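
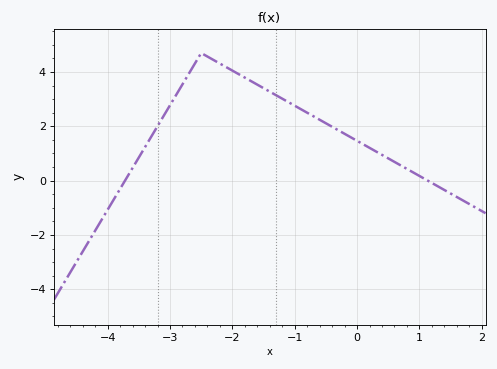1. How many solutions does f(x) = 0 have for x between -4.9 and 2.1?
2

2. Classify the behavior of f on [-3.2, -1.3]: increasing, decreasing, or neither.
neither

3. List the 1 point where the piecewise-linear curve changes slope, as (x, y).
(-2.5, 4.7)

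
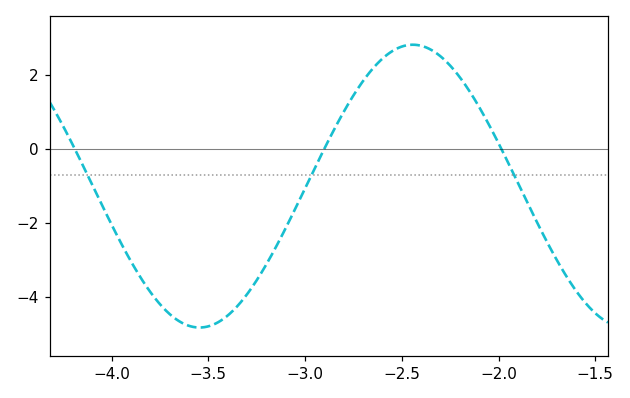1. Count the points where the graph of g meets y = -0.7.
3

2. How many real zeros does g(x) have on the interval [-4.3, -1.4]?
3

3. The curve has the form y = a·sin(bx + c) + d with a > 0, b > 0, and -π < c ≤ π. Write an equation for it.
y = 3.83sin(2.9x + 2.2) - 1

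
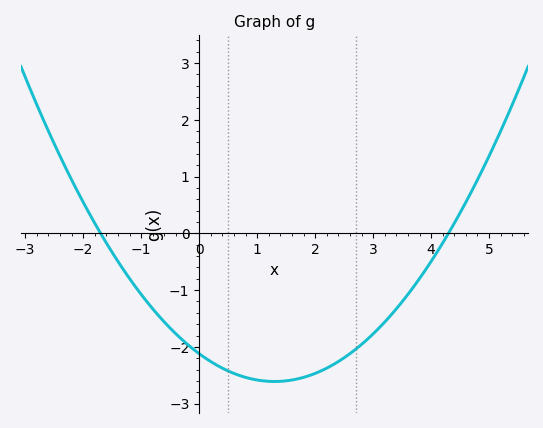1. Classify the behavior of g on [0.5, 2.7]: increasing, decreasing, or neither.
neither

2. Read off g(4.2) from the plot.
-0.171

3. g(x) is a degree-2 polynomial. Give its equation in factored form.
y = 0.29(x + 1.7)(x - 4.3)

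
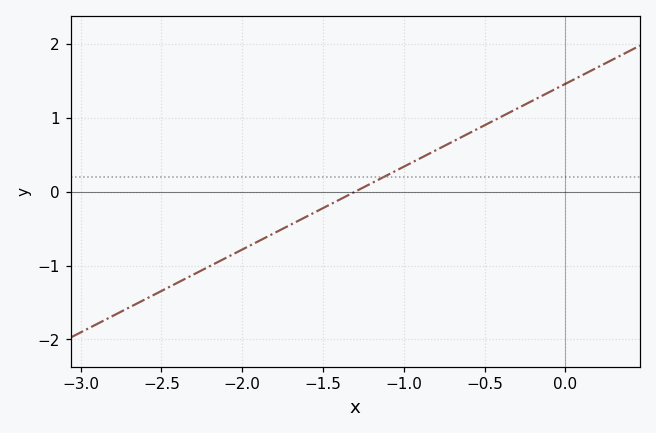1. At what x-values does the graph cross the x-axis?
-1.3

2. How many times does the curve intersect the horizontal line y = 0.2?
1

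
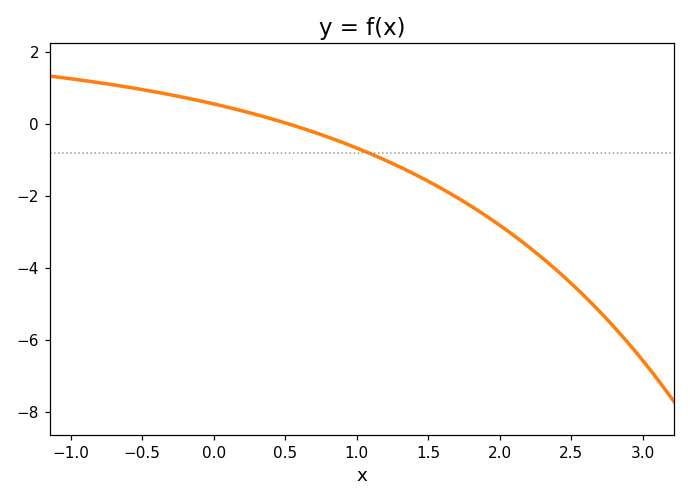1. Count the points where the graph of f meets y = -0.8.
1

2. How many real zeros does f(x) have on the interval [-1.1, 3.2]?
1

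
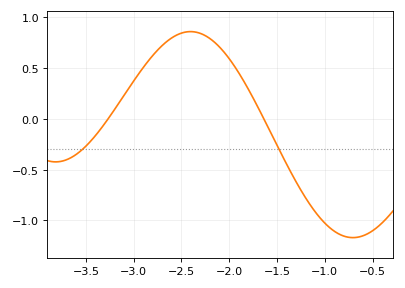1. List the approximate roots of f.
-3.27, -1.64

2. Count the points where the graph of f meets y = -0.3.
2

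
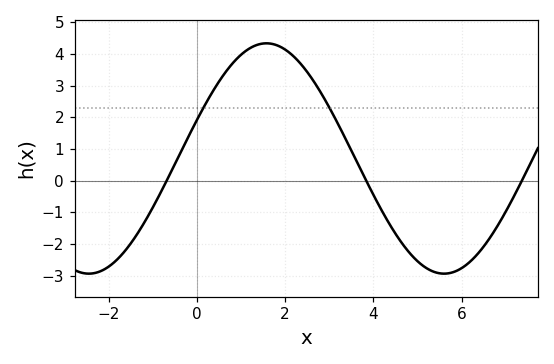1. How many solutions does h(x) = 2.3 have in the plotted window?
2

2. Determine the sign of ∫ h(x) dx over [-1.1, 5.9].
positive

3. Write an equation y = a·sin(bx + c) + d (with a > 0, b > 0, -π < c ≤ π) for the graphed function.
y = 3.64sin(0.78x + 0.34) + 0.7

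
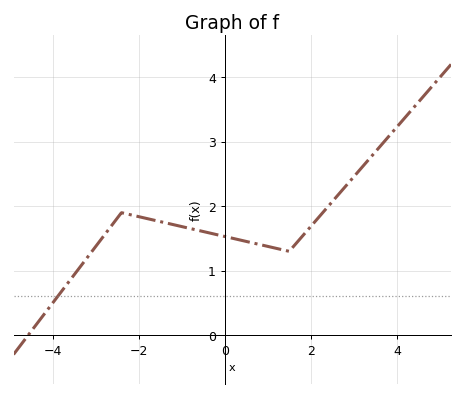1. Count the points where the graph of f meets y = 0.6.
1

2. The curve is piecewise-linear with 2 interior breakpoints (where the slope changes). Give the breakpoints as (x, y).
(-2.4, 1.9); (1.5, 1.3)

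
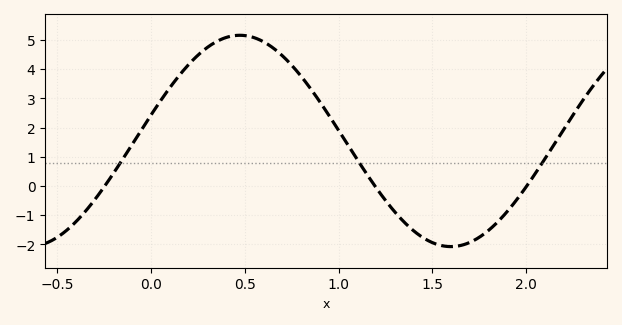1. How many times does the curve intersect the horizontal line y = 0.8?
3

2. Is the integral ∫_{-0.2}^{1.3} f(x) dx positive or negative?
positive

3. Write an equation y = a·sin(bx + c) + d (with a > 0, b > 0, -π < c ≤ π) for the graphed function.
y = 3.62sin(2.79x + 0.25) + 1.54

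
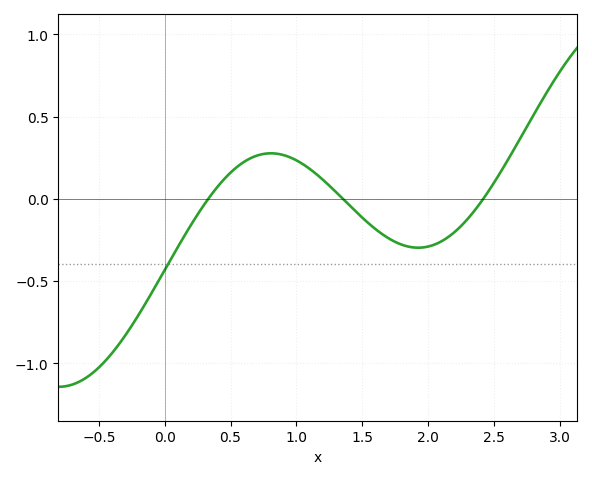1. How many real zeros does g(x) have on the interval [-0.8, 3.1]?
3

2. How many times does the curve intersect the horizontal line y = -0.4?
1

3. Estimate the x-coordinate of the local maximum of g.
0.8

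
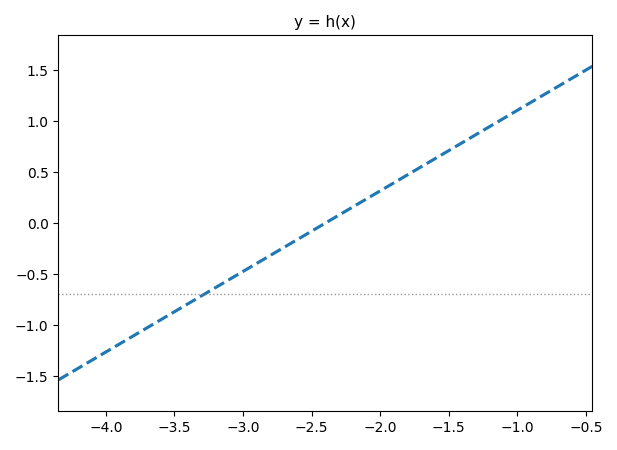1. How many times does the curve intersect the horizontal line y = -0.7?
1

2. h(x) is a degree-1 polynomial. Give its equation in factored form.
y = 0.79(x + 2.4)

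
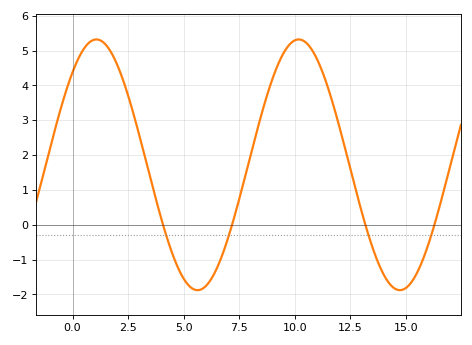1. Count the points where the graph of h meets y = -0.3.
4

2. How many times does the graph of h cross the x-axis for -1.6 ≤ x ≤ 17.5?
4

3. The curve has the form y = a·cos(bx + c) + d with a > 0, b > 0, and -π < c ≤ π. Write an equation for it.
y = 3.6cos(0.69x - 0.74) + 1.72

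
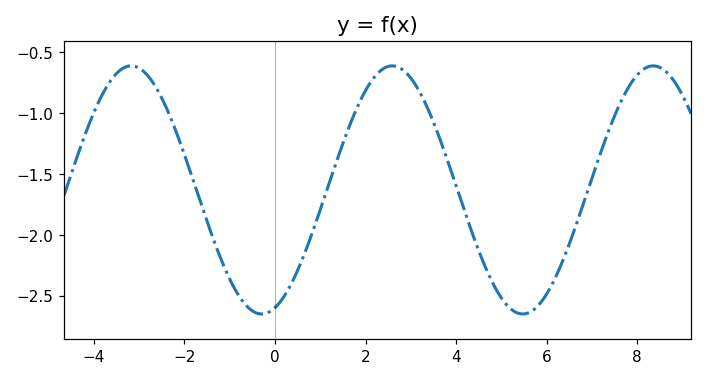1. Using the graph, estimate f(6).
-2.5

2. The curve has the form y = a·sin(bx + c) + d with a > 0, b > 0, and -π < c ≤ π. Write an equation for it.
y = 1.02sin(1.1x - 1.3) - 1.63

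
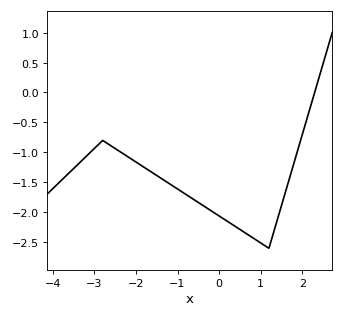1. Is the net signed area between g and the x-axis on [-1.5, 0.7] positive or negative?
negative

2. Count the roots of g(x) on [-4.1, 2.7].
1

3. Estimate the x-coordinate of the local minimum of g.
1.2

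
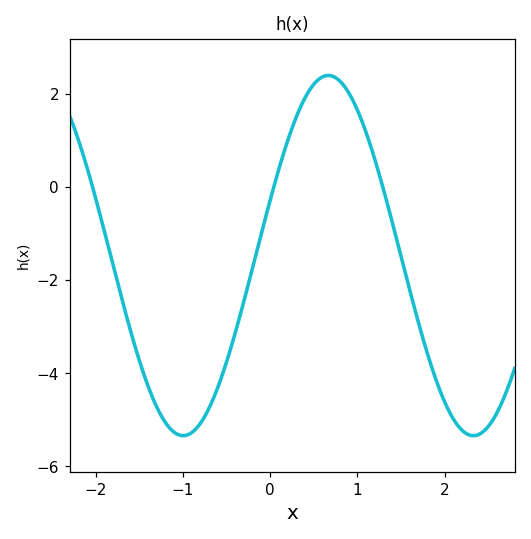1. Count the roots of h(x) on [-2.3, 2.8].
3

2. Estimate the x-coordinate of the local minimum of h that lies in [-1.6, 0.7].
-0.995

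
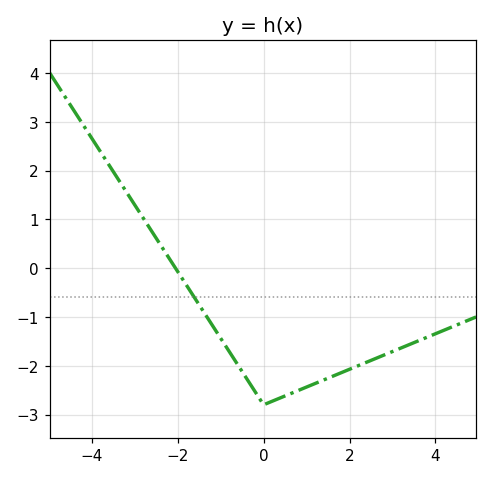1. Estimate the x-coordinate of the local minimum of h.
0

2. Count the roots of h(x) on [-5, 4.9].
1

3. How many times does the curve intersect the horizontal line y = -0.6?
1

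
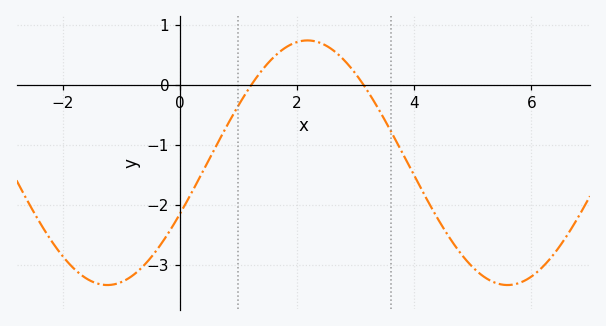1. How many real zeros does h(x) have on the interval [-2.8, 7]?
2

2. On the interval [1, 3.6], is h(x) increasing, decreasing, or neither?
neither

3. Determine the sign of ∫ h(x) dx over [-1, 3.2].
negative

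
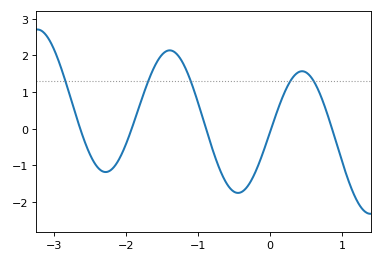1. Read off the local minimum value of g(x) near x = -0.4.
-1.75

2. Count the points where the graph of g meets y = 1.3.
5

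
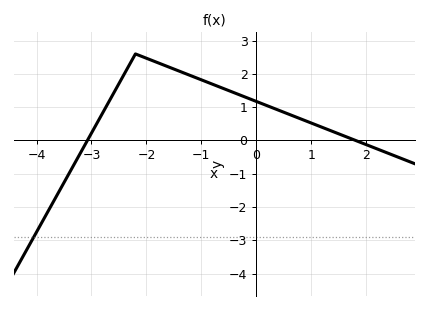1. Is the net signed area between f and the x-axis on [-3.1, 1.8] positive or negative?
positive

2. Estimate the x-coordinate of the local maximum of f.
-2.2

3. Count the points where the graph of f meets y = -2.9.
1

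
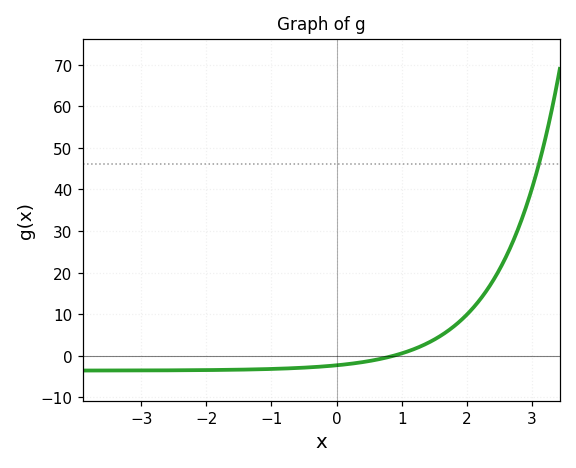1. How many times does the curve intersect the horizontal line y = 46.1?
1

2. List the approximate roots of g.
0.9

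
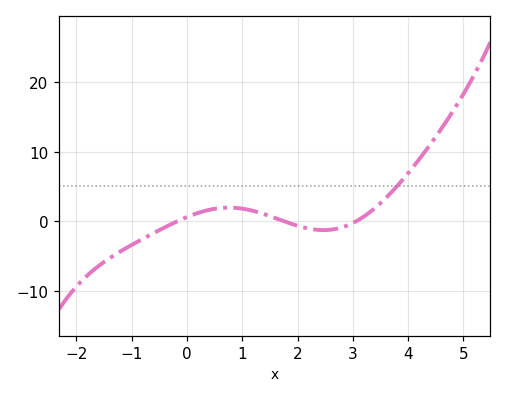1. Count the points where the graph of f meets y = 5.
1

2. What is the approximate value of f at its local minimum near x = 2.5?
-1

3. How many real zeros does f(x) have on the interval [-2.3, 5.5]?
3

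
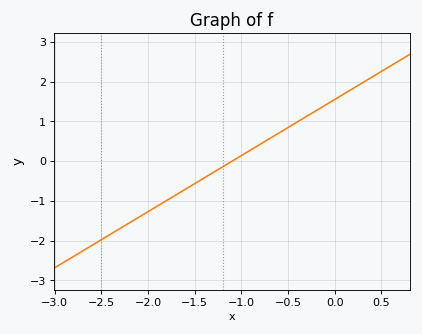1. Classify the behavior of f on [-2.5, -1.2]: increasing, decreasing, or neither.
increasing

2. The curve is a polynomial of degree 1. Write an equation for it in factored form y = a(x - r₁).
y = 1.41(x + 1.1)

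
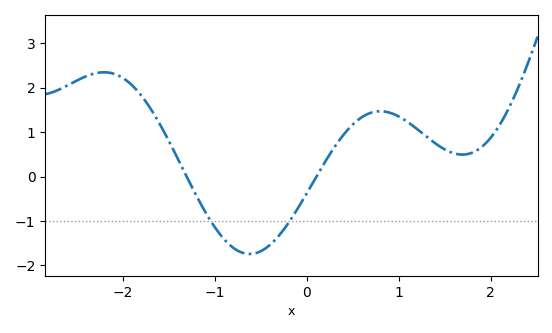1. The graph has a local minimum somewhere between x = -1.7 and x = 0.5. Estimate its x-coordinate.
-0.62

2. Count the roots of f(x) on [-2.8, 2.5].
2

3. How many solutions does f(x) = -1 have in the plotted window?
2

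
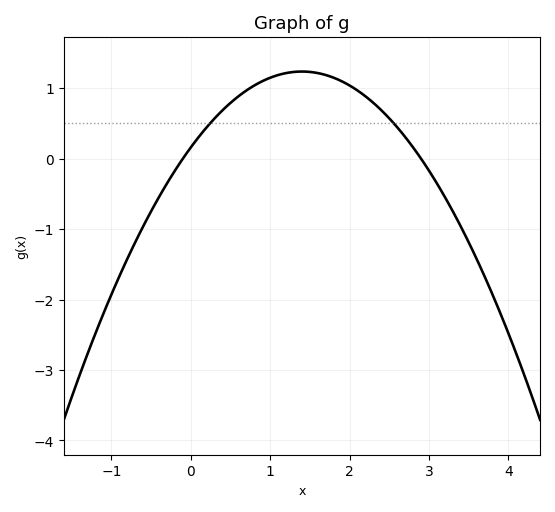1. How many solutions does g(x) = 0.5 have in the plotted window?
2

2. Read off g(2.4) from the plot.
0.687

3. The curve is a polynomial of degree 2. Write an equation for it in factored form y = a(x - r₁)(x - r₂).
y = -0.55(x + 0.1)(x - 2.9)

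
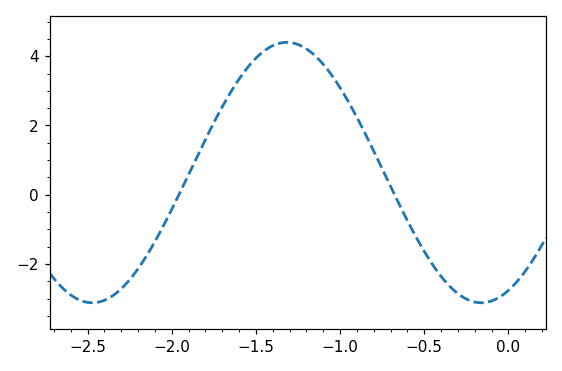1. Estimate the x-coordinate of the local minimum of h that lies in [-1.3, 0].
-0.15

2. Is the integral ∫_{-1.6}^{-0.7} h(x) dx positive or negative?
positive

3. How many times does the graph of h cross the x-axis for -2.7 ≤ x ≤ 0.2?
2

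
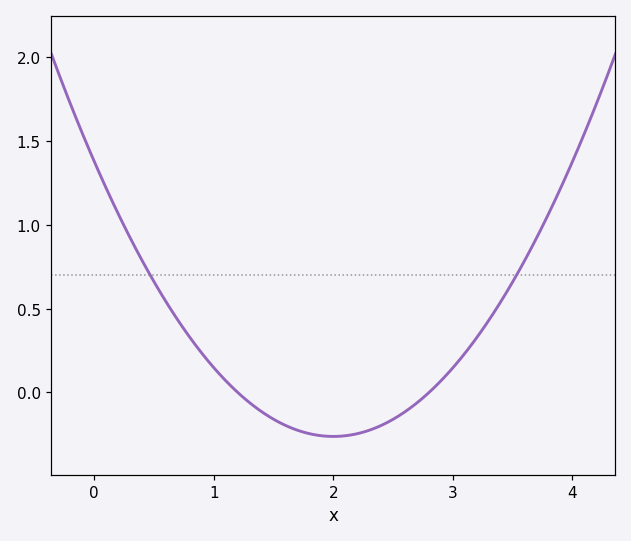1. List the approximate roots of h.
1.2, 2.8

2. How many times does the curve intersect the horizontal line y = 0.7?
2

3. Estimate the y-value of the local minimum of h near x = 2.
-0.25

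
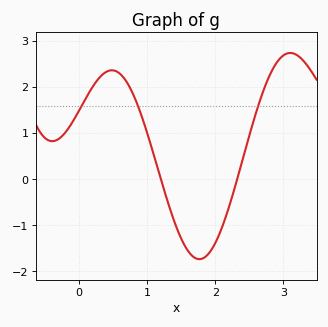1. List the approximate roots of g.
1.2, 2.3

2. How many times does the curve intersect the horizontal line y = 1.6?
3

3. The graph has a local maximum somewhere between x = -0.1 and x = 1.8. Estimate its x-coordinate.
0.5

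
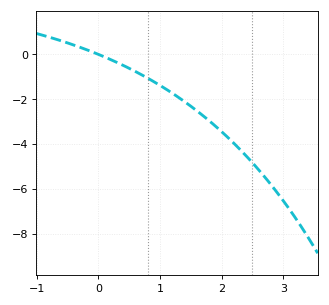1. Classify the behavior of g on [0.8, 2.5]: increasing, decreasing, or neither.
decreasing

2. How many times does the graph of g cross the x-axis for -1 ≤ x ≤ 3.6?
1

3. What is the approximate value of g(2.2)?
-3.97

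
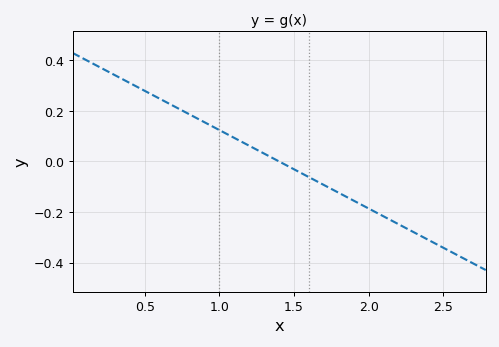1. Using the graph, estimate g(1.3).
0.031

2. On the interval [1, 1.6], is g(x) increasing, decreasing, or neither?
decreasing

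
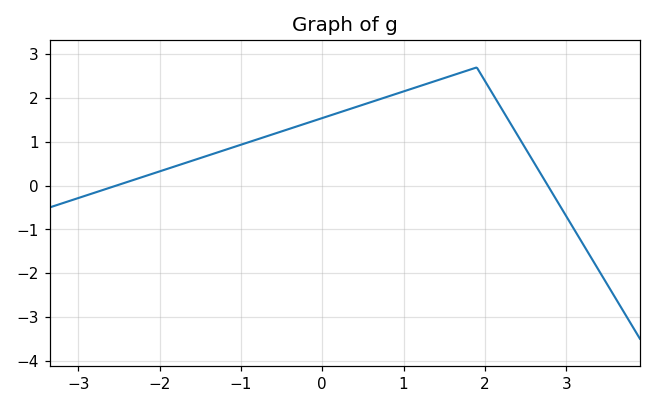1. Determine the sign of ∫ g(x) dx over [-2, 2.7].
positive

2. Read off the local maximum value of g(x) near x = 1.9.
2.7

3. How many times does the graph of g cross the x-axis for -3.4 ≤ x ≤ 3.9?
2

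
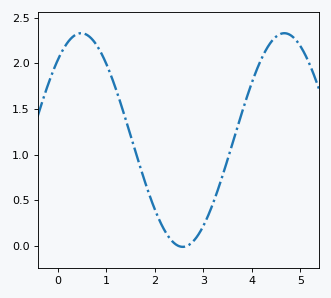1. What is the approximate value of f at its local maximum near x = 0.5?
2.33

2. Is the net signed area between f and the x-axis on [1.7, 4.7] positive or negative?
positive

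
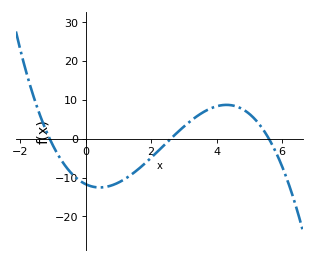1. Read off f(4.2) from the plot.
9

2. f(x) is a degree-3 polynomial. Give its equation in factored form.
y = -0.73(x + 1.1)(x - 2.6)(x - 5.6)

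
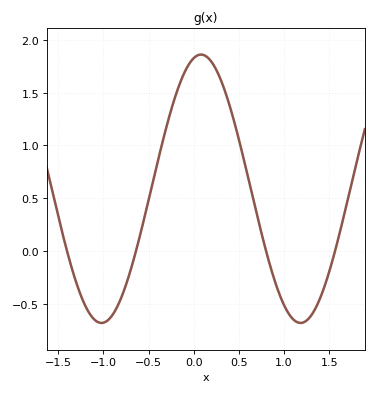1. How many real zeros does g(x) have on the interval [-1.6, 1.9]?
4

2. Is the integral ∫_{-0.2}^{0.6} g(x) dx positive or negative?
positive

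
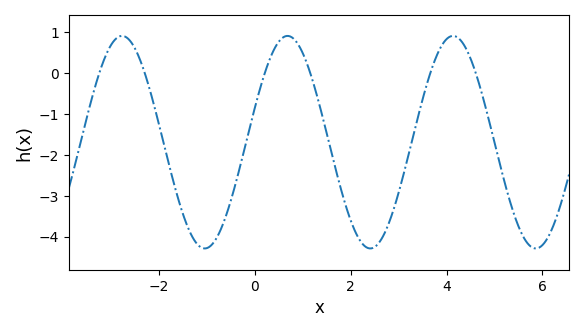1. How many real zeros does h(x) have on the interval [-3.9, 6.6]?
6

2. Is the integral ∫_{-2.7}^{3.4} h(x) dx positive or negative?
negative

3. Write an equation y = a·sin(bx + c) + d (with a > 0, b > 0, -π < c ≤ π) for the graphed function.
y = 2.6sin(1.8x + 0.33) - 1.69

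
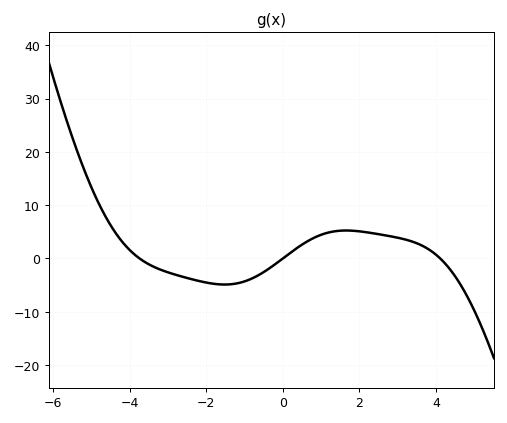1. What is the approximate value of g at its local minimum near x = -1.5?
-4.89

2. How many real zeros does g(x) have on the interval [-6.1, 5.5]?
3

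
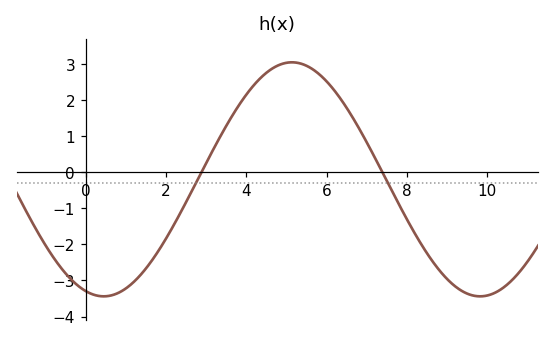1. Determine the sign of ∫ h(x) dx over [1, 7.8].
positive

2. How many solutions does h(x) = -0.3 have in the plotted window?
2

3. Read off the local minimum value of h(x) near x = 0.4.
-3.44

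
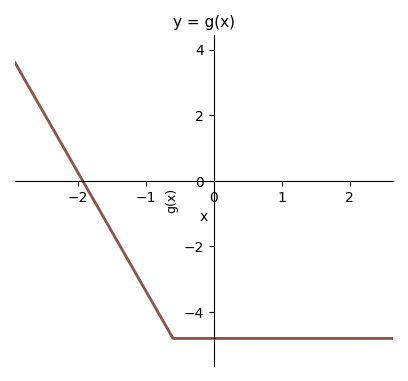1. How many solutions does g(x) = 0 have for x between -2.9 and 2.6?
1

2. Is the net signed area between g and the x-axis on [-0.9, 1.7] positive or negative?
negative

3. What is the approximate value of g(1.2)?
-4.8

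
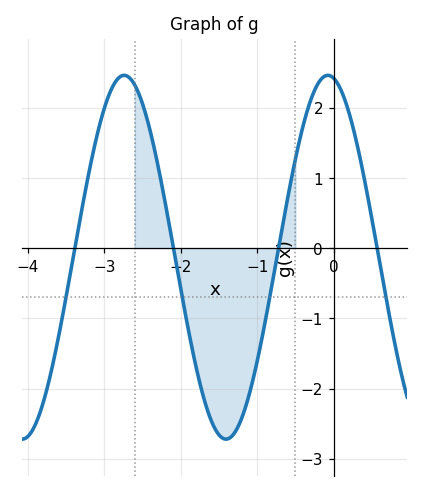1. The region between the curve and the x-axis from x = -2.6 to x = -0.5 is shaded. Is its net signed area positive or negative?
negative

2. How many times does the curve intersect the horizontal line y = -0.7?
4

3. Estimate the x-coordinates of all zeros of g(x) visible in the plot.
-3.4, -2.1, -0.7, 0.6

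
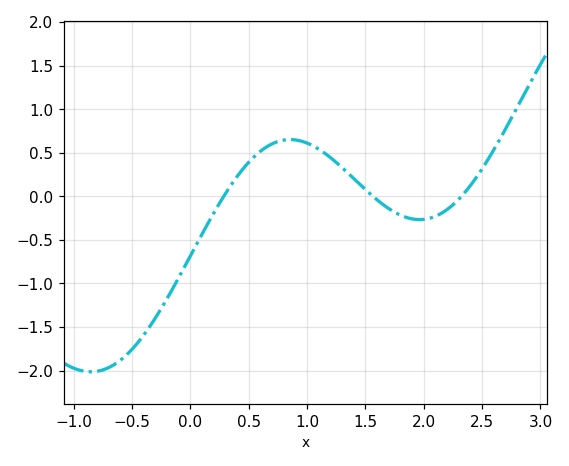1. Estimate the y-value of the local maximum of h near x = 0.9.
0.65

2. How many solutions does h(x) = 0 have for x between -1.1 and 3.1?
3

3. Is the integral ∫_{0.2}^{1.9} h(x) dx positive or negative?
positive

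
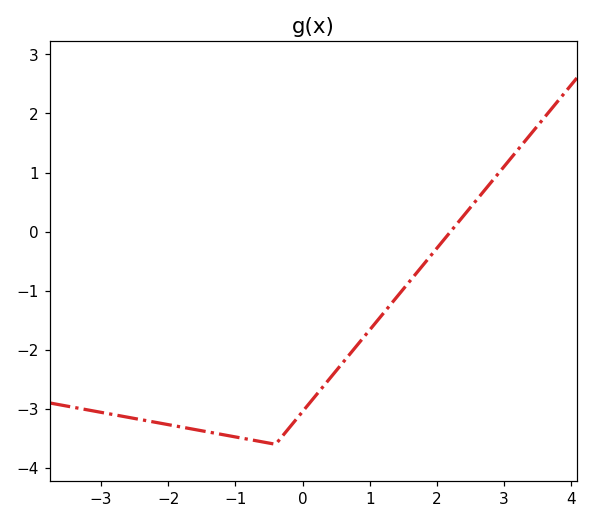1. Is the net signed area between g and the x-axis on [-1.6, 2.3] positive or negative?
negative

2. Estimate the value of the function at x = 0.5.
-2.4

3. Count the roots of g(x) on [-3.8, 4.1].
1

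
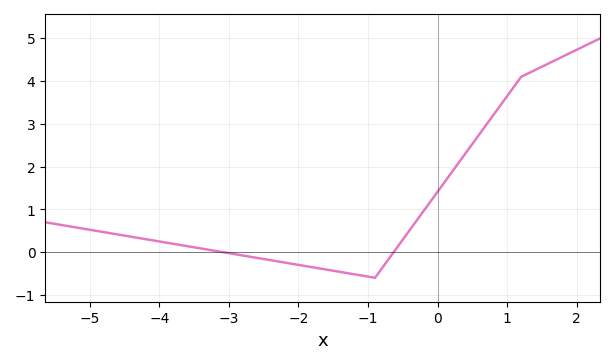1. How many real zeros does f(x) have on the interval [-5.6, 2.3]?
2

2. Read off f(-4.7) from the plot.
0.443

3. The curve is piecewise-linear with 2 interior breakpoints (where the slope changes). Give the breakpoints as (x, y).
(-0.9, -0.6); (1.2, 4.1)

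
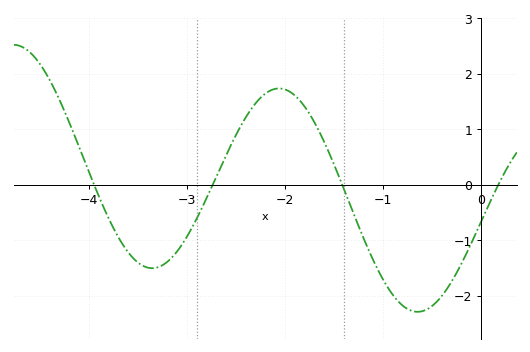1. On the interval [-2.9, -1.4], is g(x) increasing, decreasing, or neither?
neither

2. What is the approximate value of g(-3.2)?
-1.38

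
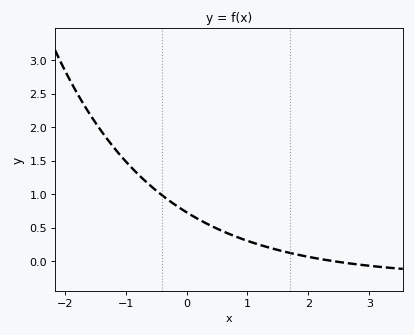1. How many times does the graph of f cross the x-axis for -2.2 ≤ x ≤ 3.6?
1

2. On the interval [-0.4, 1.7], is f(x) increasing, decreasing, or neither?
decreasing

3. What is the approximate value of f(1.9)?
0.082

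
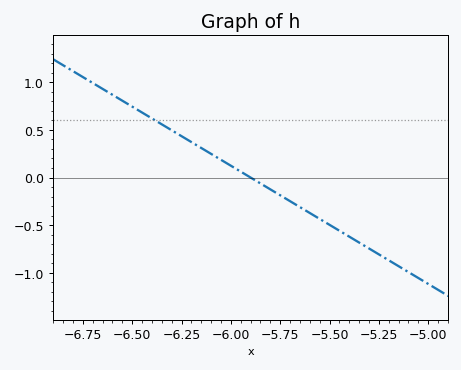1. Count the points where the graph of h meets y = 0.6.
1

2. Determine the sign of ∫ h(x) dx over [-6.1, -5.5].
negative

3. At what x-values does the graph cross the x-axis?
-5.9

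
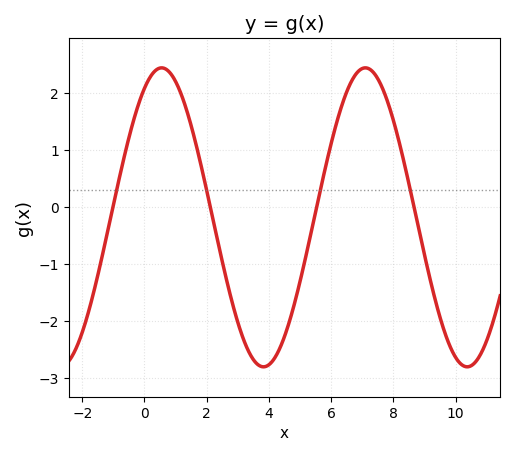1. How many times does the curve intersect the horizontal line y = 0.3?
4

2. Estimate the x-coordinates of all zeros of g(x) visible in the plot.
-1.01, 2.12, 5.53, 8.66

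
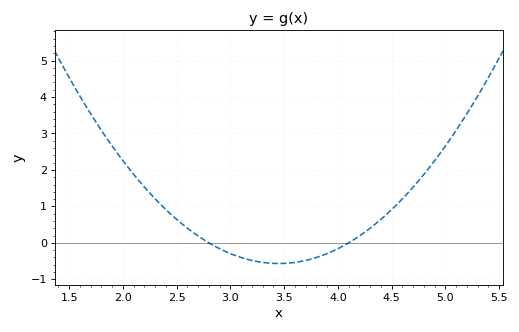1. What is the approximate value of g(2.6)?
0.4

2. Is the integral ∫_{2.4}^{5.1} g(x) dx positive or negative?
positive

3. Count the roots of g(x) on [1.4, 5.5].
2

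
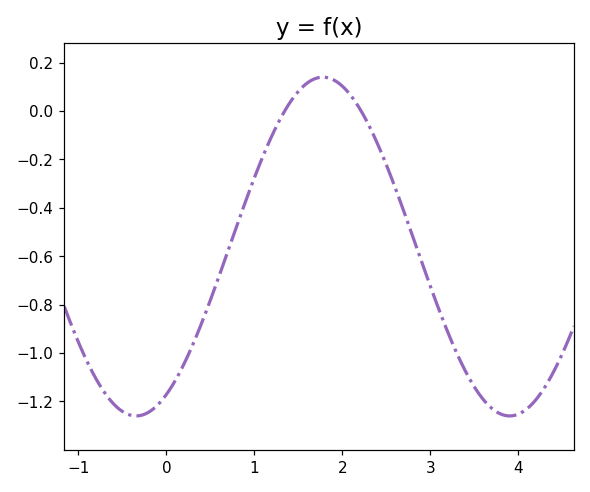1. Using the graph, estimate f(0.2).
-1.04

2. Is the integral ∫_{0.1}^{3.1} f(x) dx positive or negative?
negative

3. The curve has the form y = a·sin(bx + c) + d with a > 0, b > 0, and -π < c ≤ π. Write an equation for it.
y = 0.7sin(1.5x - 1.1) - 0.56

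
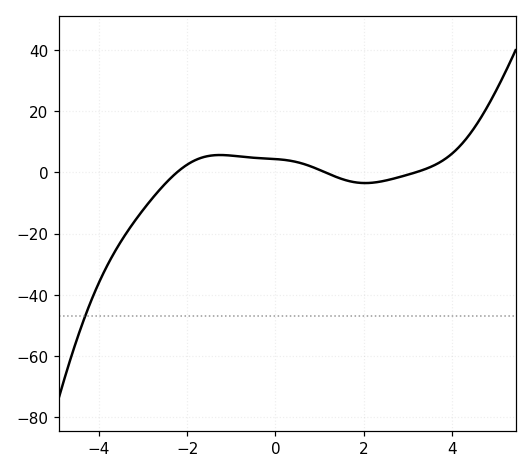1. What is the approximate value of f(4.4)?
12.4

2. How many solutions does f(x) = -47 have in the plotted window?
1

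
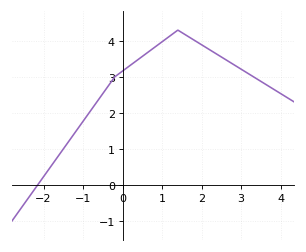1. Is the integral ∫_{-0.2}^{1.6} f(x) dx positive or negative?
positive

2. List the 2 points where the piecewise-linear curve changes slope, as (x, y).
(-0.2, 3); (1.4, 4.3)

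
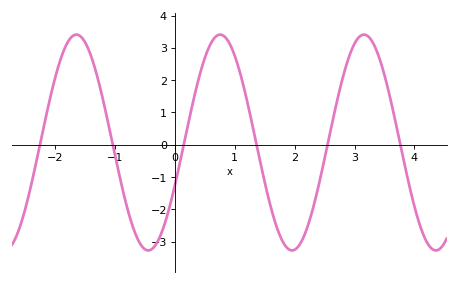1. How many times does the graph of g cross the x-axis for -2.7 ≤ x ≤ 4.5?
6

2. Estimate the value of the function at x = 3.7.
0.6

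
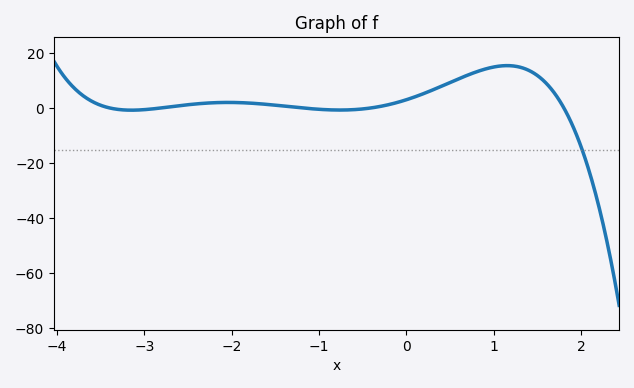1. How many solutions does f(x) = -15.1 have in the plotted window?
1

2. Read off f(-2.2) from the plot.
1.87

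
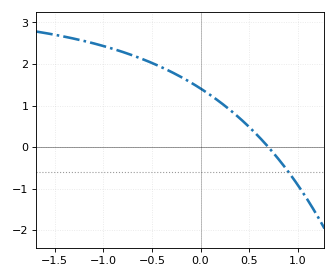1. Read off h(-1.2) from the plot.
2.6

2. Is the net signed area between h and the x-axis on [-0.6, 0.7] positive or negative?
positive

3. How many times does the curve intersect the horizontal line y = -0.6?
1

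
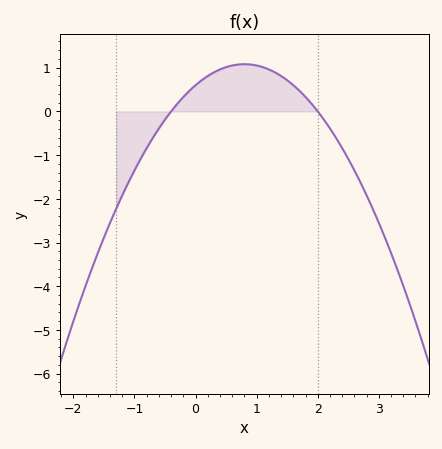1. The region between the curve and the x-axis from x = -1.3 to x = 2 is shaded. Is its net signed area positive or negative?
positive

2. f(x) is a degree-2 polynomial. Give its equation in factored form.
y = -0.75(x + 0.4)(x - 2)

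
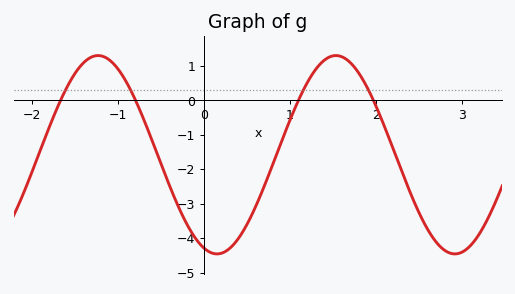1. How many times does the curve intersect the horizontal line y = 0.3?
4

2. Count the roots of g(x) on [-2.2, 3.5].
4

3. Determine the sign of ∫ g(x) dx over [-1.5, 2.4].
negative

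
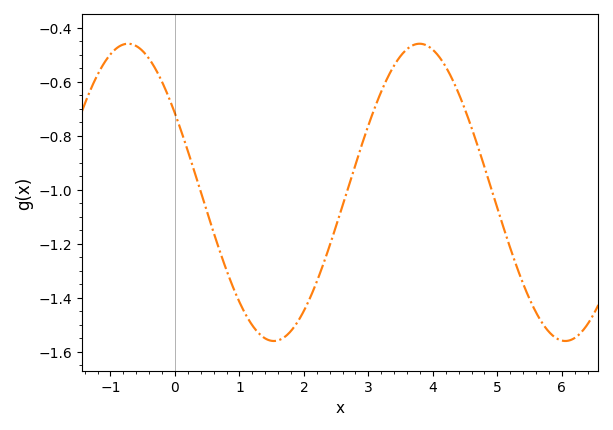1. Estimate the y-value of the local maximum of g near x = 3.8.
-0.46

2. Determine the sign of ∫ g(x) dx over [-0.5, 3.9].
negative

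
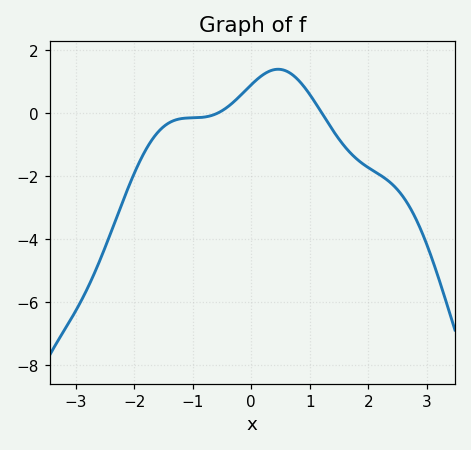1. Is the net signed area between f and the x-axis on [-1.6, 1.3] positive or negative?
positive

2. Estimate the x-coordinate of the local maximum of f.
0.5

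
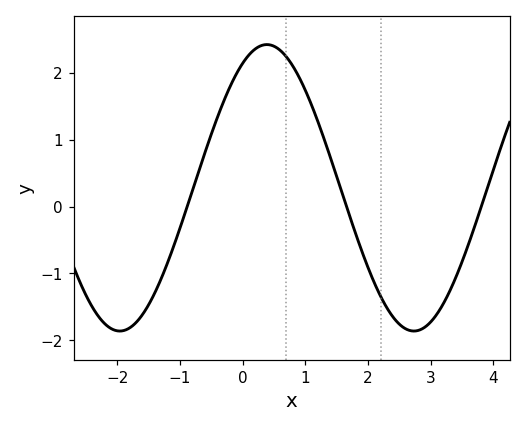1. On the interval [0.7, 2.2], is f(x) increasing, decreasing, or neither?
decreasing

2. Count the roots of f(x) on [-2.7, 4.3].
3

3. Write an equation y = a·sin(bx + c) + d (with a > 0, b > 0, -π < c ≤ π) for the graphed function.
y = 2.14sin(1.34x + 1.05) + 0.28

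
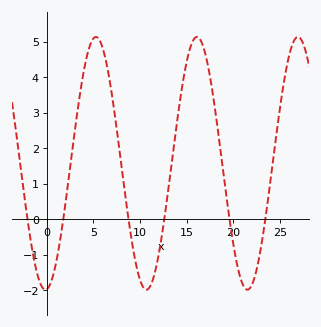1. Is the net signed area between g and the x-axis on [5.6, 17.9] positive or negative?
positive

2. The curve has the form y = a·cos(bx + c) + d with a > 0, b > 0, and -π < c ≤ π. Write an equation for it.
y = 3.56cos(0.58x - 3.1) + 1.58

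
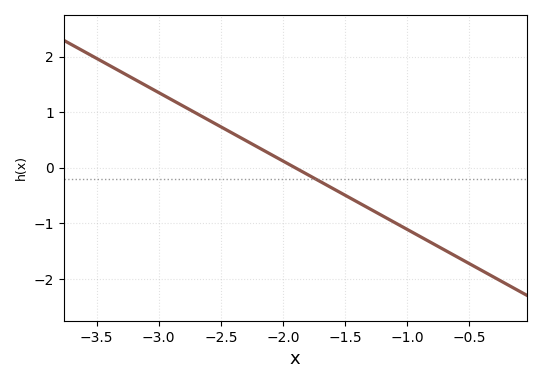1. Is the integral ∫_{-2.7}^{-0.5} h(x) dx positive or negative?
negative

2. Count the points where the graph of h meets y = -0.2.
1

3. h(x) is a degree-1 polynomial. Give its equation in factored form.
y = -1.23(x + 1.9)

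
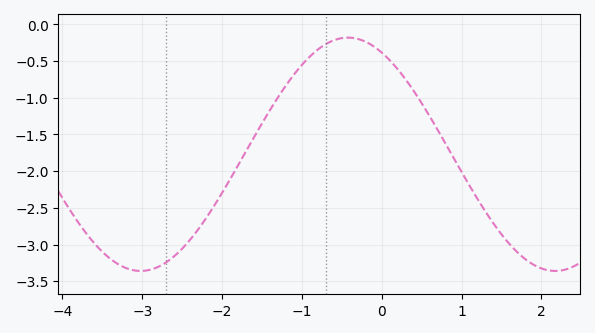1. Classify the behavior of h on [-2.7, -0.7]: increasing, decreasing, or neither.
increasing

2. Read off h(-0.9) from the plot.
-0.45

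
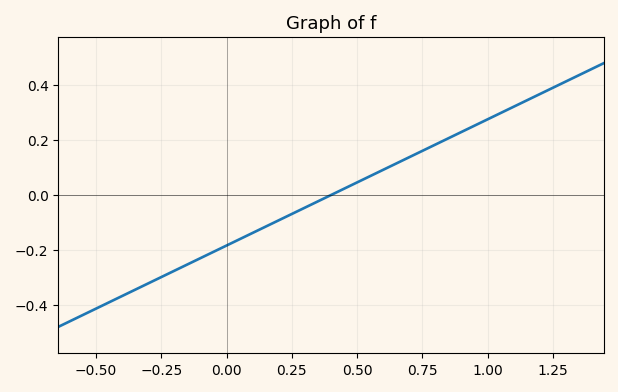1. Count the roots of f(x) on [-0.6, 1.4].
1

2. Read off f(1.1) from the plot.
0.322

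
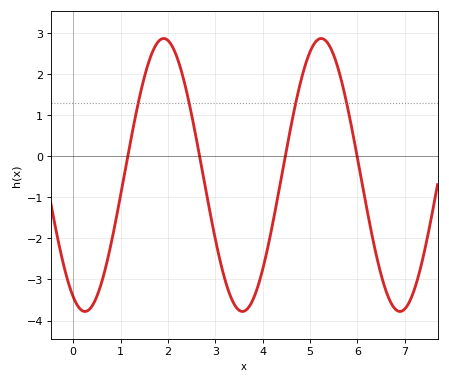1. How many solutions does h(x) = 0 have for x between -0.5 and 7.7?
4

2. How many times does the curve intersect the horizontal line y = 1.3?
4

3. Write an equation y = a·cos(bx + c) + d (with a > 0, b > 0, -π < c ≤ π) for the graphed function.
y = 3.32cos(1.9x + 2.7) - 0.46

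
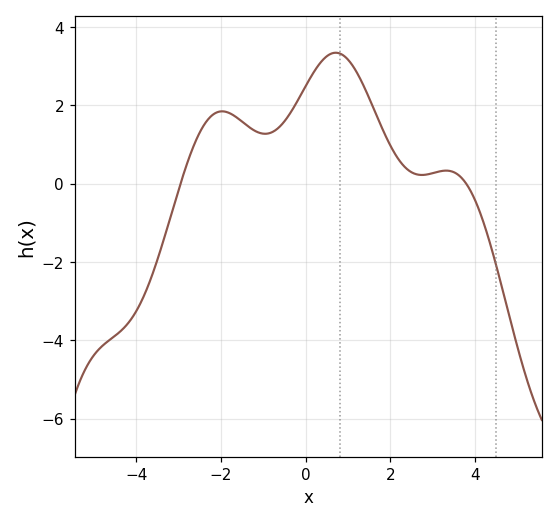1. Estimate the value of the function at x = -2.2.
1.76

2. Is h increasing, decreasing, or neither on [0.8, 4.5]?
neither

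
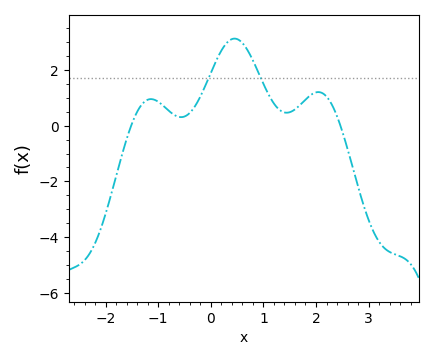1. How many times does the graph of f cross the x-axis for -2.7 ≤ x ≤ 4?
2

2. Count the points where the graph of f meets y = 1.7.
2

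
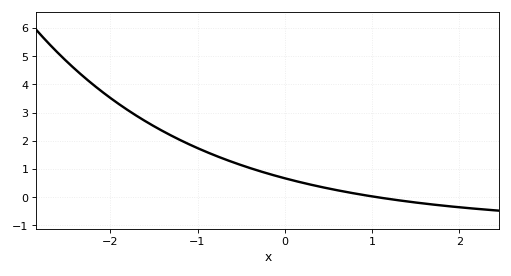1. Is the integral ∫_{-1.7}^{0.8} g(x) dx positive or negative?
positive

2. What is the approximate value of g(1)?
0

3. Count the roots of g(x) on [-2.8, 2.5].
1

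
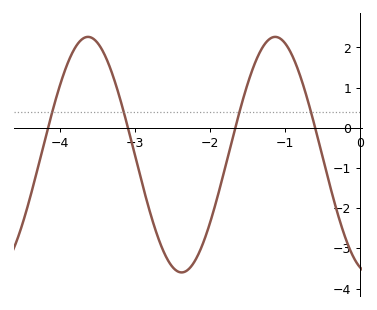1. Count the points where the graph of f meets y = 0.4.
4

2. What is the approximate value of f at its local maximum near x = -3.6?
2.26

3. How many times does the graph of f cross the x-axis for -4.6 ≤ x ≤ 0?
4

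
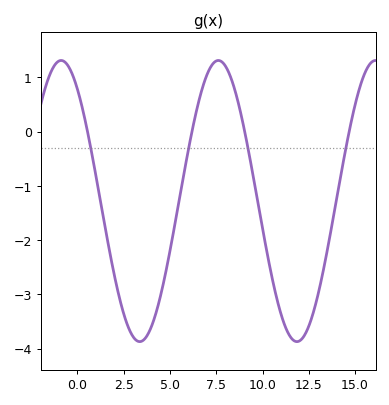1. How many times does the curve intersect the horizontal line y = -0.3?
4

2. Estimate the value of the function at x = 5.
-2.2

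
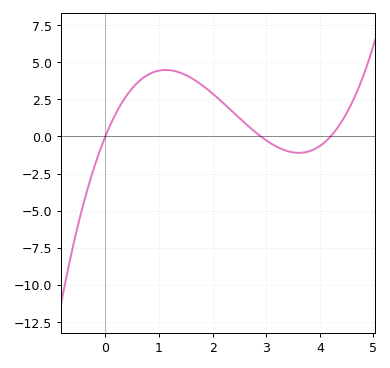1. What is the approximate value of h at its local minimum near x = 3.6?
-1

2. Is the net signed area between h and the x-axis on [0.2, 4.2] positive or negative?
positive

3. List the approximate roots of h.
0, 2.9, 4.2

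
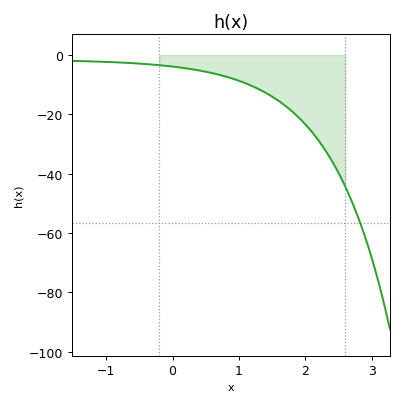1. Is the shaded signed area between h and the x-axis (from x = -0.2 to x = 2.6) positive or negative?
negative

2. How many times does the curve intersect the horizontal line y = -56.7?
1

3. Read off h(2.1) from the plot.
-26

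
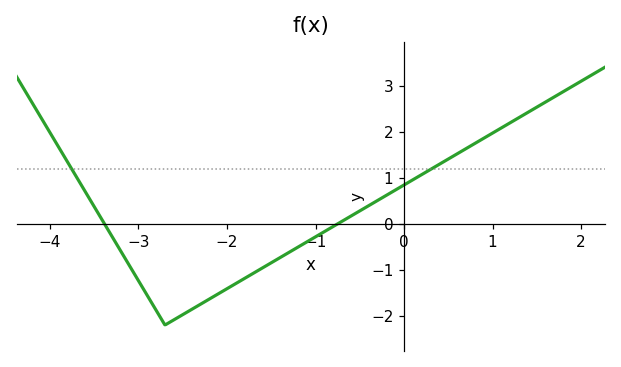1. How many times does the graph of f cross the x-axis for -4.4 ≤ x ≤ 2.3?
2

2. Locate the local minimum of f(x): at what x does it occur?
-2.7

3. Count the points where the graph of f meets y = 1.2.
2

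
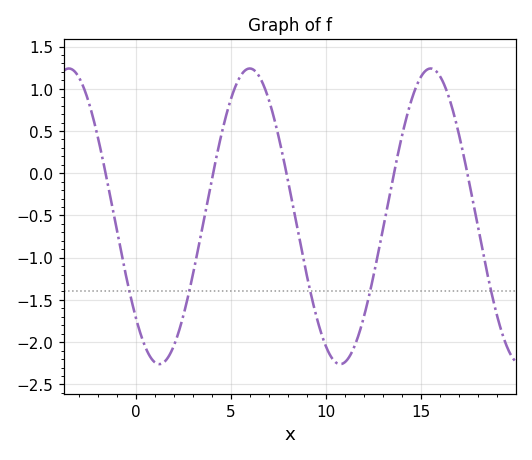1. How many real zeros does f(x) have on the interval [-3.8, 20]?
5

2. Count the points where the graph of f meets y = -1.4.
5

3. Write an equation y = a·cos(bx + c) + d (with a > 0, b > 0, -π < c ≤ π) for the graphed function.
y = 1.75cos(0.66x + 2.3) - 0.51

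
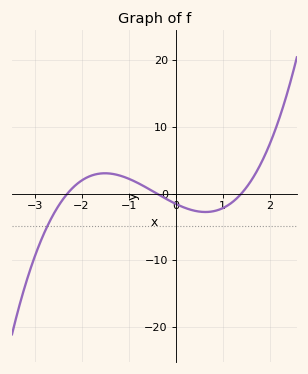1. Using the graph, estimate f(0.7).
-2.75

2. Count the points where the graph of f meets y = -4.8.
1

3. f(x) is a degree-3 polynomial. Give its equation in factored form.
y = 1.19(x + 2.3)(x + 0.4)(x - 1.4)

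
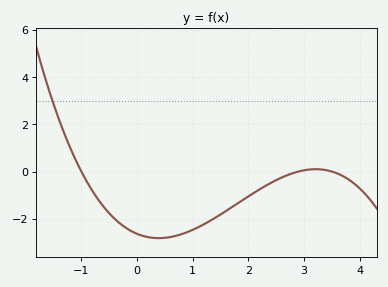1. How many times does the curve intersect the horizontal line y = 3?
1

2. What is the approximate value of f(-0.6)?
-1.4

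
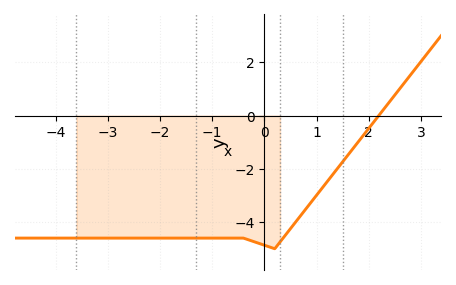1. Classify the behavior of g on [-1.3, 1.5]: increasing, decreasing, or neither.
neither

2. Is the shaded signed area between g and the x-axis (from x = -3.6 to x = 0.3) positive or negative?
negative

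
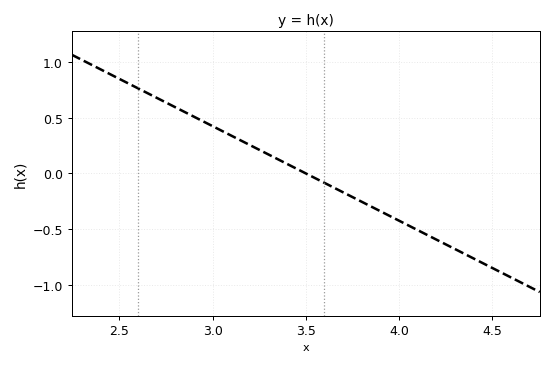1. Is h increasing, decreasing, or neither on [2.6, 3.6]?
decreasing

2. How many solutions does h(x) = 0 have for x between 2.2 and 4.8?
1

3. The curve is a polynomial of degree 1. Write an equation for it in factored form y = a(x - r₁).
y = -0.85(x - 3.5)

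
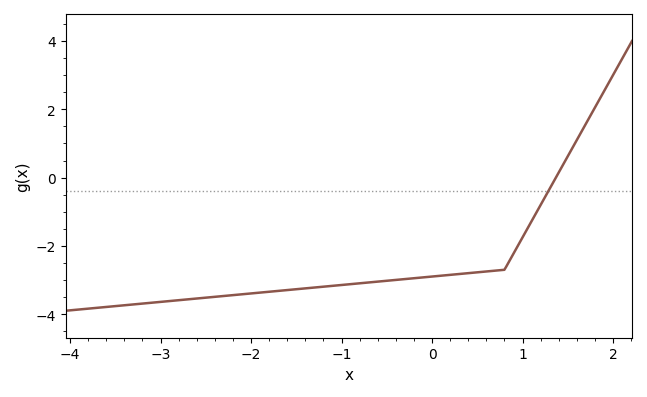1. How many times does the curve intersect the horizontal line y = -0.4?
1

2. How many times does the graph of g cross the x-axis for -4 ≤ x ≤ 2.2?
1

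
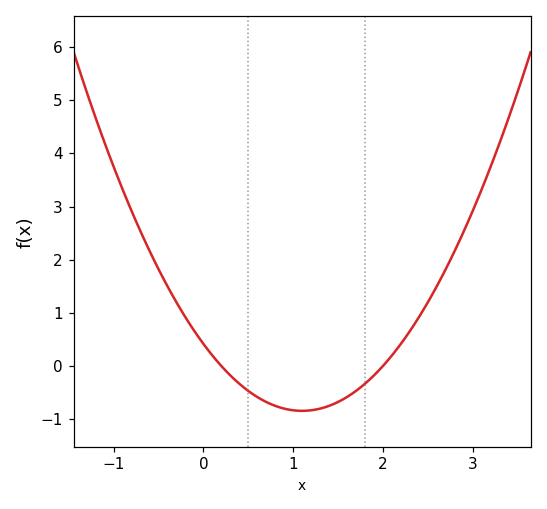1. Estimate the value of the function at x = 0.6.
-0.6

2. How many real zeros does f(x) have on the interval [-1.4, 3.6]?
2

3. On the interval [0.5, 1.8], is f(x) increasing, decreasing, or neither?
neither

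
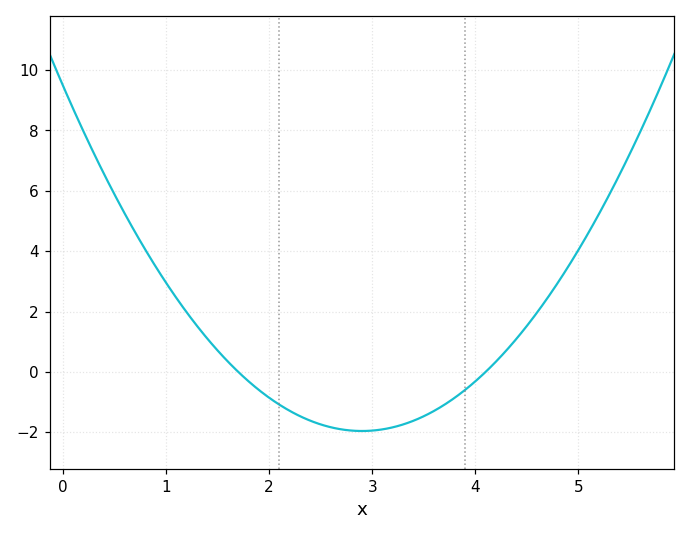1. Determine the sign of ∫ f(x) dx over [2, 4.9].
negative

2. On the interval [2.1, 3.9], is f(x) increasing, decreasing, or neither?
neither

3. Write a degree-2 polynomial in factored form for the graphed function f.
y = 1.36(x - 1.7)(x - 4.1)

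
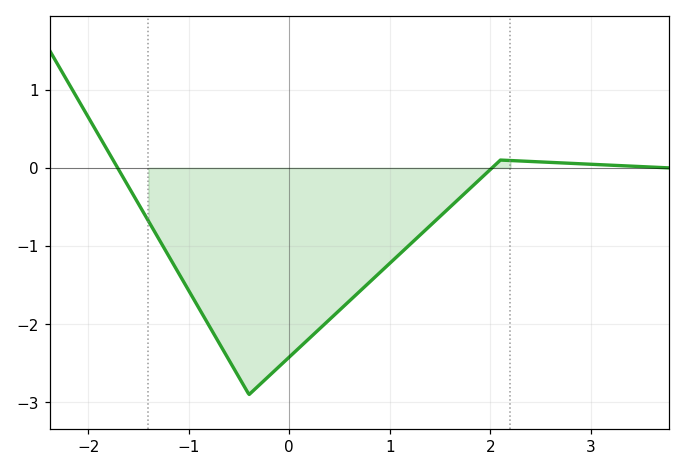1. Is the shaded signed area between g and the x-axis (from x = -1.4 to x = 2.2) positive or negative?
negative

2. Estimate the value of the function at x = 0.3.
-2.1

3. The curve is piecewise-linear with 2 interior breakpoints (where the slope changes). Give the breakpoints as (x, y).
(-0.4, -2.9); (2.1, 0.1)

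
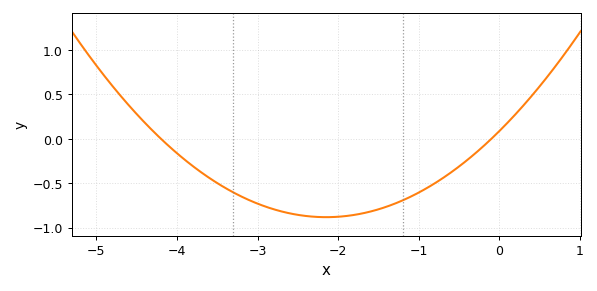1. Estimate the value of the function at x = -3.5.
-0.5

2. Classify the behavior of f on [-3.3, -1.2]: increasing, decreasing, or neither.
neither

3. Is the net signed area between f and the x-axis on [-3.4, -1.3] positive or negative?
negative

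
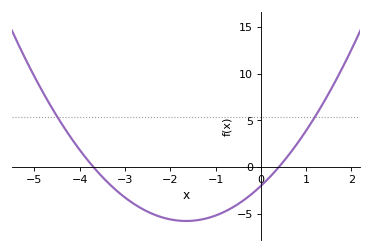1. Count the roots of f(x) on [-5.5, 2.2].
2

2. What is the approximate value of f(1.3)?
6.21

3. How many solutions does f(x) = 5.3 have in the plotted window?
2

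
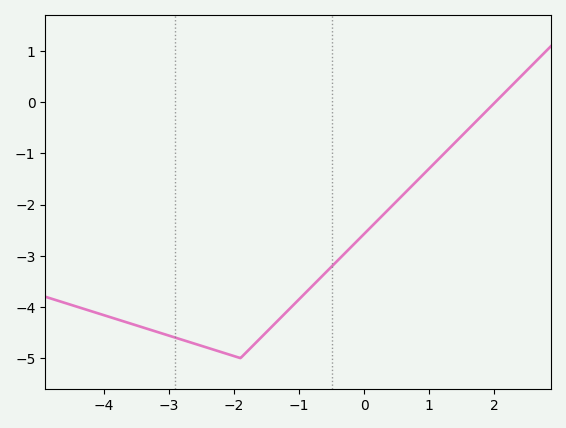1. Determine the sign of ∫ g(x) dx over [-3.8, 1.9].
negative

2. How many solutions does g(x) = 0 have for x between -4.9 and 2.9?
1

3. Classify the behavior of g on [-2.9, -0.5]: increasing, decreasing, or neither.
neither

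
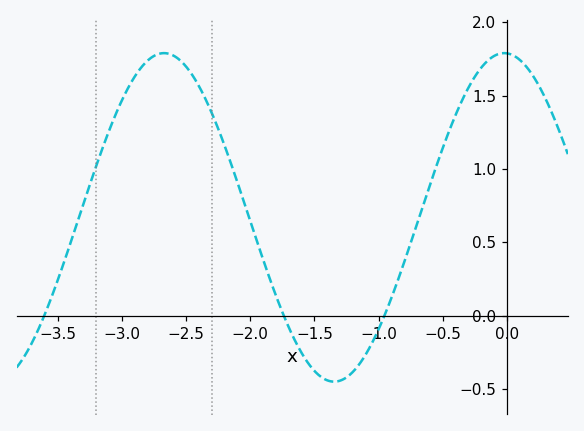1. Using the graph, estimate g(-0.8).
0.366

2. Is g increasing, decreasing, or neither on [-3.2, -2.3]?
neither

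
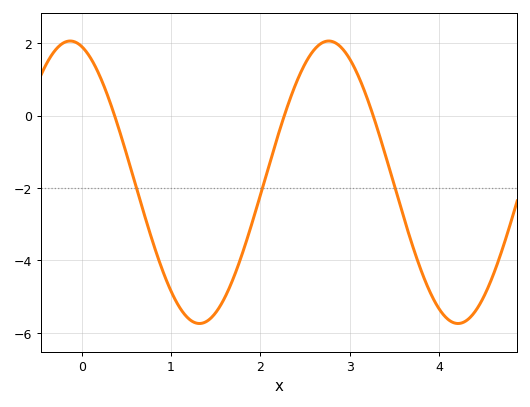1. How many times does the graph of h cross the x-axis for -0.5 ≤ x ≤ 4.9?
3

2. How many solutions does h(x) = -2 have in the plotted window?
3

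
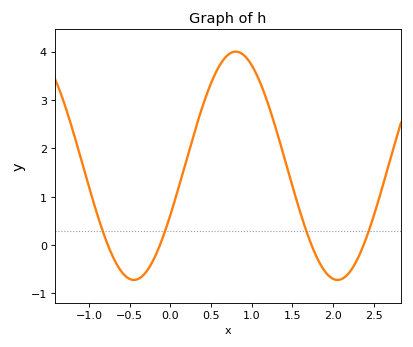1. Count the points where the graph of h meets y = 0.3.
4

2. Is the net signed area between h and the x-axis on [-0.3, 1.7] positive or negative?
positive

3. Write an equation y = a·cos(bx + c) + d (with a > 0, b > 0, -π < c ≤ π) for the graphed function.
y = 2.36cos(2.5x - 2) + 1.64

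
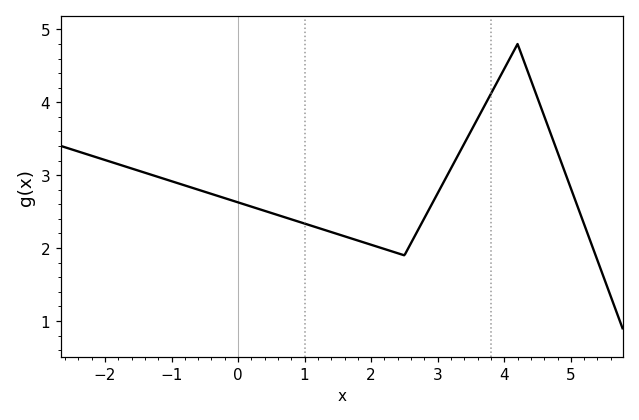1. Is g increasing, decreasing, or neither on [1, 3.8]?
neither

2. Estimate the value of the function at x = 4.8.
3.32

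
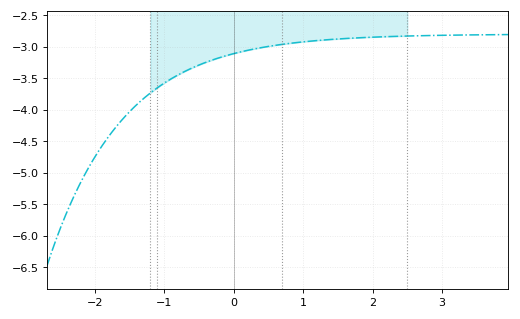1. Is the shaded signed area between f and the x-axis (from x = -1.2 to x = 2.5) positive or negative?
negative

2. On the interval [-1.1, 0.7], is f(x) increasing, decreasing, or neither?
increasing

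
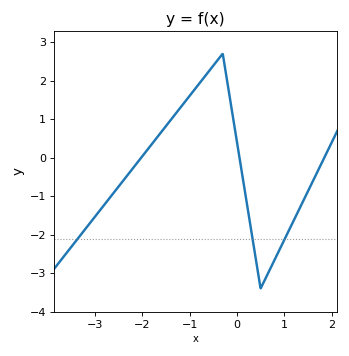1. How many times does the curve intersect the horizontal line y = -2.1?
3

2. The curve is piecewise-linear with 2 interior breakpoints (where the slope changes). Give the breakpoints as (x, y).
(-0.3, 2.7); (0.5, -3.4)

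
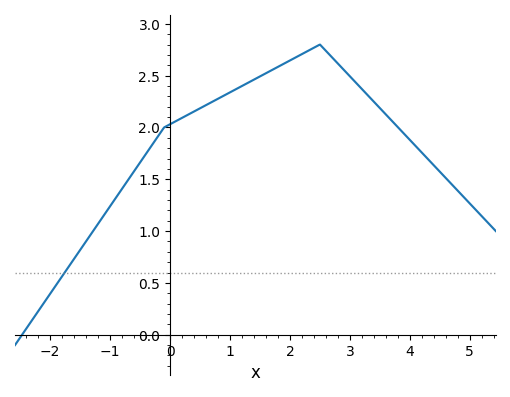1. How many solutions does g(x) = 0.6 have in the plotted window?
1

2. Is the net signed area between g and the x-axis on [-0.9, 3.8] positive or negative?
positive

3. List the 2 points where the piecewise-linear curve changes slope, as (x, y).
(-0.1, 2); (2.5, 2.8)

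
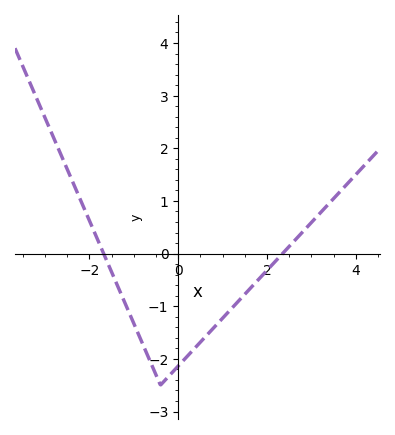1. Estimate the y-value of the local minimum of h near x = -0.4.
-2.5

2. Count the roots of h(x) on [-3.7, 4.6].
2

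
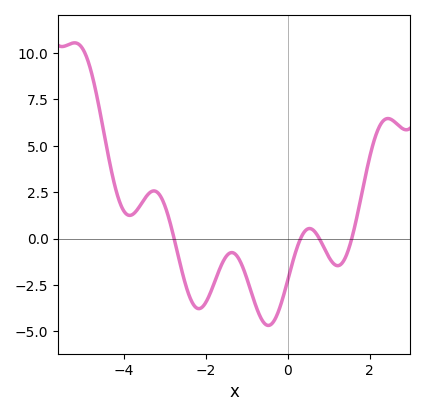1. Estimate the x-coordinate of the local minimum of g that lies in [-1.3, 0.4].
-0.4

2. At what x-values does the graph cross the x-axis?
-2.8, 0.4, 0.8, 1.6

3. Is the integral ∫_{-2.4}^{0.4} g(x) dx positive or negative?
negative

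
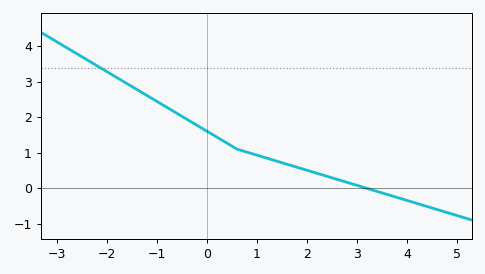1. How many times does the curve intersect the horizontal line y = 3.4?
1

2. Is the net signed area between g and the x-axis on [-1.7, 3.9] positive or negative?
positive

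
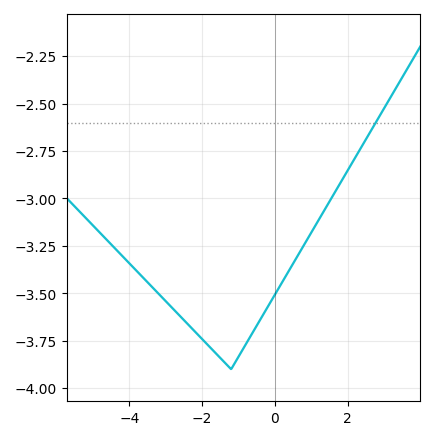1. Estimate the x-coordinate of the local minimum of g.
-1.2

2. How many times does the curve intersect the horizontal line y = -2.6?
1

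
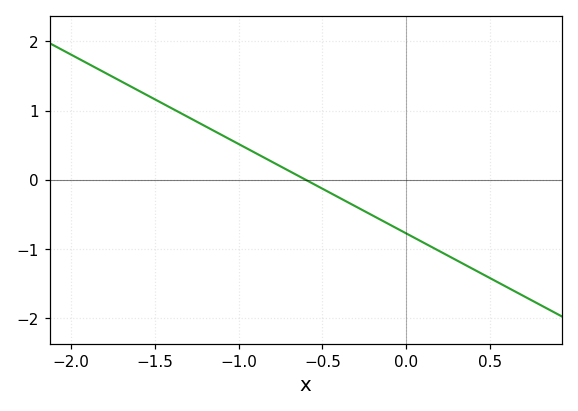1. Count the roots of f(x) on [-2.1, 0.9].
1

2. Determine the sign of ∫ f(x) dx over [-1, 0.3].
negative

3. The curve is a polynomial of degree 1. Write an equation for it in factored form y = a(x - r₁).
y = -1.29(x + 0.6)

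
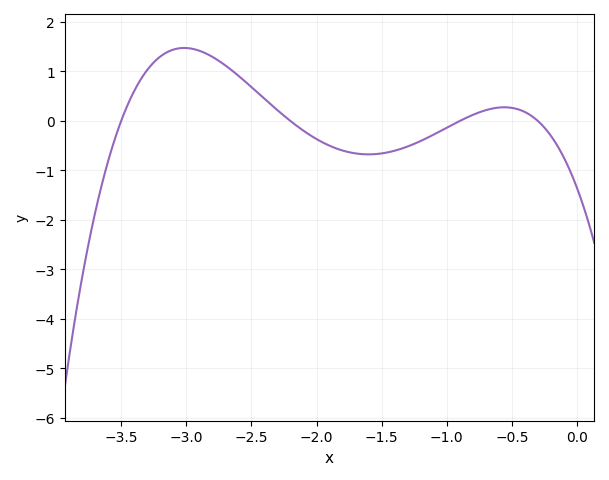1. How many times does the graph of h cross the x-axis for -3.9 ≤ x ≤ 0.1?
4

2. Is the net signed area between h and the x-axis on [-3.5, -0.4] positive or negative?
positive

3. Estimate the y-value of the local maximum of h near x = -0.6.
0.277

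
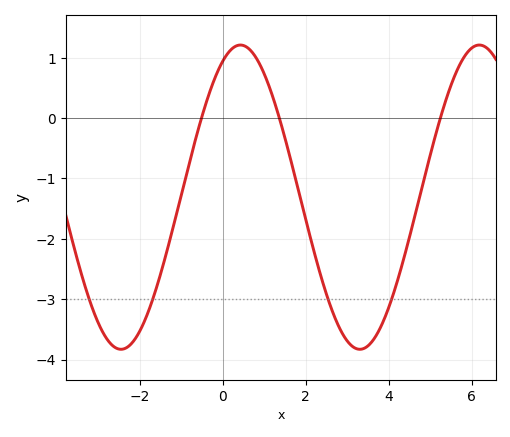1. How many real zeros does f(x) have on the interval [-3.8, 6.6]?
3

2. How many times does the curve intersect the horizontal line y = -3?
4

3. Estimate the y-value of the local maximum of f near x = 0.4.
1.2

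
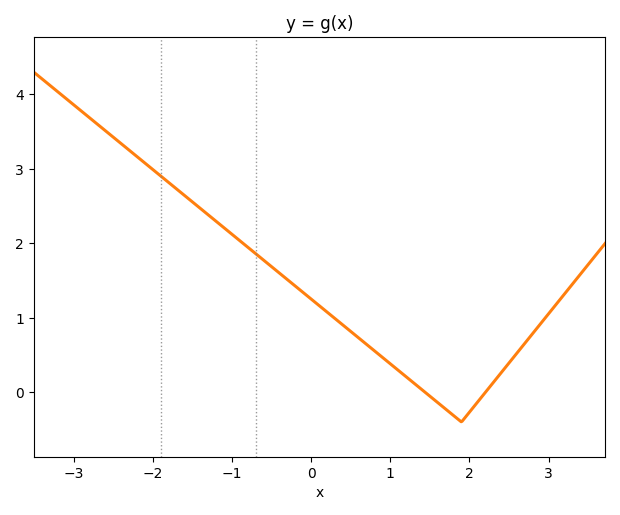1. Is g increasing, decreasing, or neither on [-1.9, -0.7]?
decreasing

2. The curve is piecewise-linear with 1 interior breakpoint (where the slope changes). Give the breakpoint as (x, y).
(1.9, -0.4)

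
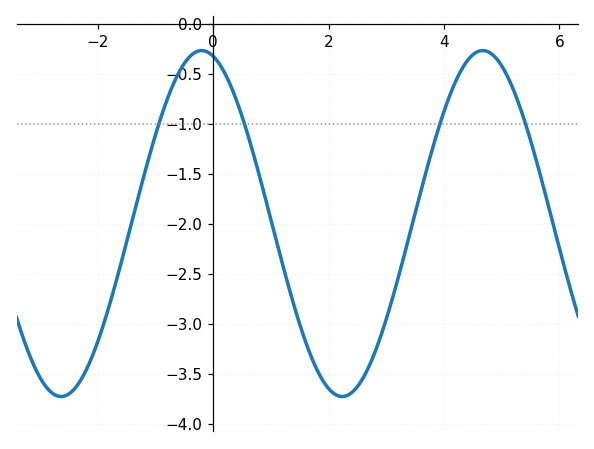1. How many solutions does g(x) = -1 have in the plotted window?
4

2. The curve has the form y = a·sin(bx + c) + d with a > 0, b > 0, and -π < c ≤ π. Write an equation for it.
y = 1.73sin(1.29x + 1.83) - 2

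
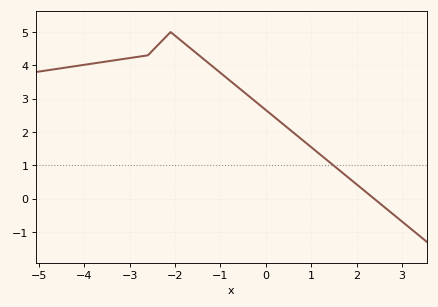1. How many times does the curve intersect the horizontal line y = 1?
1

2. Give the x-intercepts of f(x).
2.38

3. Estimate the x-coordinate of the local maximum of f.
-2.1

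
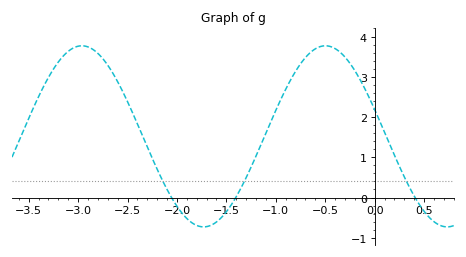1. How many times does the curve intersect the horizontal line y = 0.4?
3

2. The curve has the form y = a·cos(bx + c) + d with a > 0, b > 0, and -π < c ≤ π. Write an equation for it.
y = 2.25cos(2.5x + 1.3) + 1.52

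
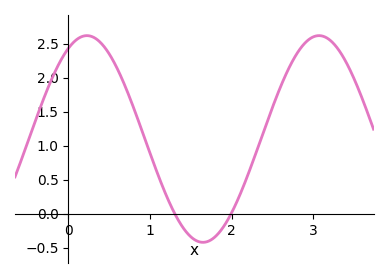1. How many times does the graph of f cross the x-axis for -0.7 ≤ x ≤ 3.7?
2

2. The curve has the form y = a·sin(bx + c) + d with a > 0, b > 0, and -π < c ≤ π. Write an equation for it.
y = 1.52sin(2.21x + 1.07) + 1.1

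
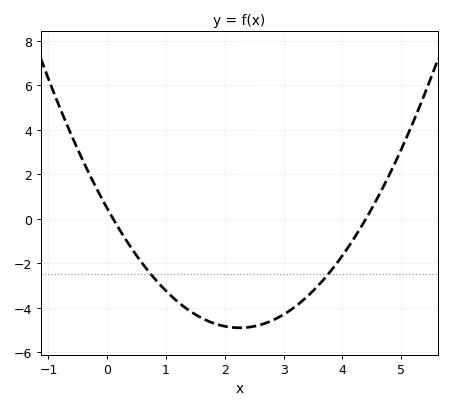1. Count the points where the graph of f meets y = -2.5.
2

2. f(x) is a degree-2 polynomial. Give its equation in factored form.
y = 1.06(x - 0.1)(x - 4.4)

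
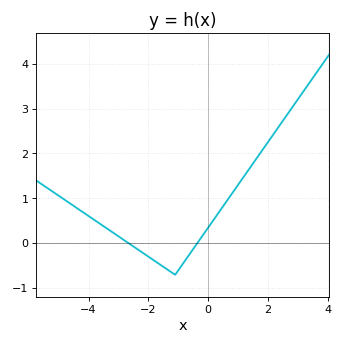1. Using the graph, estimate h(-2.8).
0.067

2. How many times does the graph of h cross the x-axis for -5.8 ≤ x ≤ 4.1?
2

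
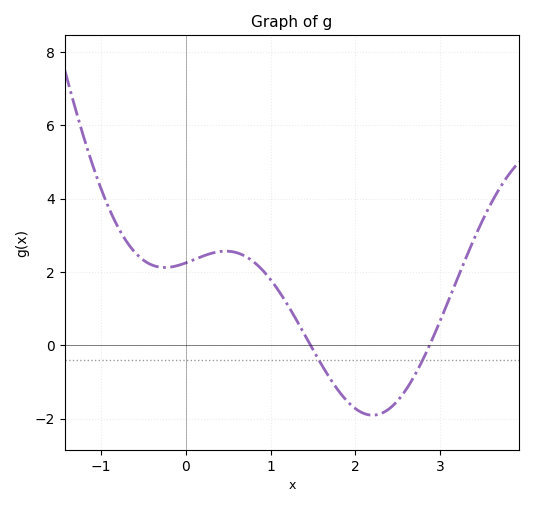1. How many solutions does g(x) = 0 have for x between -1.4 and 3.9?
2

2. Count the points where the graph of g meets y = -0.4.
2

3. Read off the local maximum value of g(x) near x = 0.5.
2.57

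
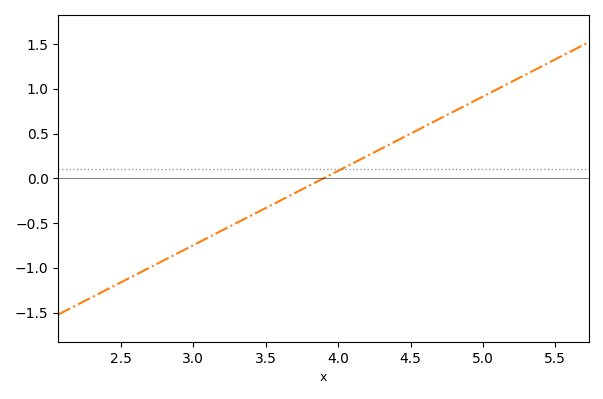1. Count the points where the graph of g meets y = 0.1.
1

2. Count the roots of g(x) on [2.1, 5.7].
1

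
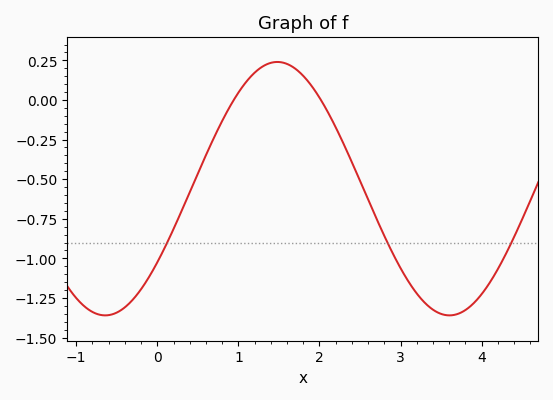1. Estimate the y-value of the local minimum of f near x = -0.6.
-1.36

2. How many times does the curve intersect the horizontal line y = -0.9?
3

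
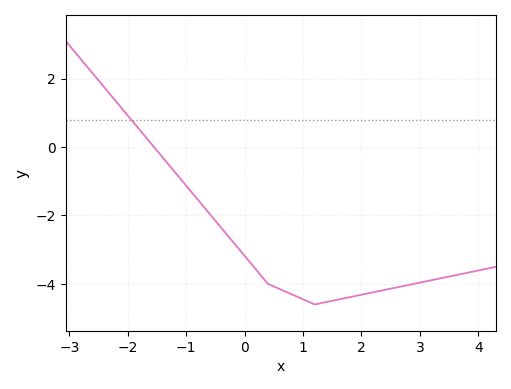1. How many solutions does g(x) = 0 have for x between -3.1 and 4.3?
1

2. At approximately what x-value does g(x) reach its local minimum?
1.2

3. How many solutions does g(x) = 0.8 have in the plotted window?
1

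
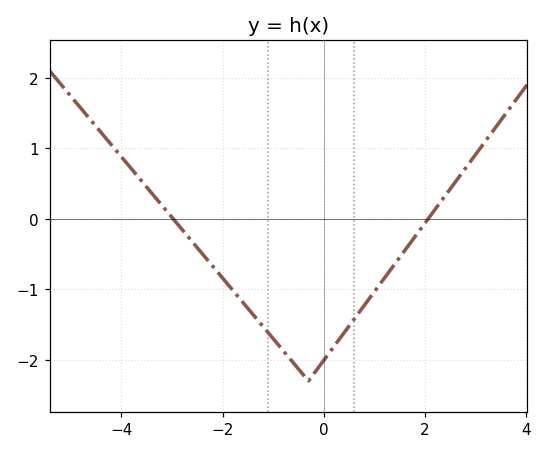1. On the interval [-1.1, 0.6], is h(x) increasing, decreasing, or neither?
neither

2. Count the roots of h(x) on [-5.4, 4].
2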